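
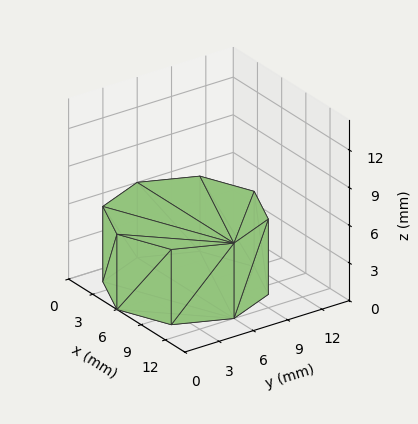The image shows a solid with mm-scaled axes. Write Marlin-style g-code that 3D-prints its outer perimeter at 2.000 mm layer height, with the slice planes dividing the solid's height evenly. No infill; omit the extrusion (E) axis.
Reading the render: the shape is a regular 8-sided prism (a cylinder approximated with 8 flat sides), circumscribed radius ≈ 6 mm, height ≈ 6 mm (dimensions read to the nearest mm from the axis ticks). For the g-code, the solid's height is divided into equal slices at the stated Δz and each level perimeter traced with G1 moves after a G0 lift.

; perimeter-only toolpath
G21 ; units = mm
G90 ; absolute positioning
G28 ; home
; layer 1
G0 Z2.000
G0 X12.000 Y6.000
G1 X10.243 Y10.243
G1 X6.000 Y12.000
G1 X1.757 Y10.243
G1 X0.000 Y6.000
G1 X1.757 Y1.757
G1 X6.000 Y0.000
G1 X10.243 Y1.757
G1 X12.000 Y6.000
; layer 2
G0 Z4.000
G0 X12.000 Y6.000
G1 X10.243 Y10.243
G1 X6.000 Y12.000
G1 X1.757 Y10.243
G1 X0.000 Y6.000
G1 X1.757 Y1.757
G1 X6.000 Y0.000
G1 X10.243 Y1.757
G1 X12.000 Y6.000
; layer 3
G0 Z6.000
G0 X12.000 Y6.000
G1 X10.243 Y10.243
G1 X6.000 Y12.000
G1 X1.757 Y10.243
G1 X0.000 Y6.000
G1 X1.757 Y1.757
G1 X6.000 Y0.000
G1 X10.243 Y1.757
G1 X12.000 Y6.000
M2 ; end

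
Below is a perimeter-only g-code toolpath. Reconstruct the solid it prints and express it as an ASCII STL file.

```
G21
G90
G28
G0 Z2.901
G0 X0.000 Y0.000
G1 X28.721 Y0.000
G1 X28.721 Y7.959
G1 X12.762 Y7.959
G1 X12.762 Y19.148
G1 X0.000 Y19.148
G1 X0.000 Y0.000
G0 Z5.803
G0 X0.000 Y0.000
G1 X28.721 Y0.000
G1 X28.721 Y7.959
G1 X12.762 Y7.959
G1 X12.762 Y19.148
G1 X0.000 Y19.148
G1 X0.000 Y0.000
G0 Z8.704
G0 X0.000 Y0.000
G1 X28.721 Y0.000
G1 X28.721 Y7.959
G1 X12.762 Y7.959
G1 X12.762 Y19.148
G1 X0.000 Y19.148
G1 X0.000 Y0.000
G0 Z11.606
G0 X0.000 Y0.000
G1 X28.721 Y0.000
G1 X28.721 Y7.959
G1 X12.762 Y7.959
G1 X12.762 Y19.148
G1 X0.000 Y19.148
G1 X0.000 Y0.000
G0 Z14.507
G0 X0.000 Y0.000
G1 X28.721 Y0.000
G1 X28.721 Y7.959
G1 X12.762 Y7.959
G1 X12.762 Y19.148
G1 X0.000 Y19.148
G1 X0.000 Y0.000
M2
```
solid part
  facet normal 0.0000 0.0000 -1.0000
    outer loop
      vertex 28.721 7.959 0.000
      vertex 28.721 0.000 0.000
      vertex 0.000 0.000 0.000
    endloop
  endfacet
  facet normal 0.0000 0.0000 -1.0000
    outer loop
      vertex 12.762 7.959 0.000
      vertex 28.721 7.959 0.000
      vertex 0.000 0.000 0.000
    endloop
  endfacet
  facet normal 0.0000 0.0000 -1.0000
    outer loop
      vertex 12.762 19.148 0.000
      vertex 12.762 7.959 0.000
      vertex 0.000 0.000 0.000
    endloop
  endfacet
  facet normal 0.0000 0.0000 -1.0000
    outer loop
      vertex 0.000 19.148 0.000
      vertex 12.762 19.148 0.000
      vertex 0.000 0.000 0.000
    endloop
  endfacet
  facet normal 0.0000 0.0000 1.0000
    outer loop
      vertex 0.000 0.000 14.507
      vertex 28.721 0.000 14.507
      vertex 28.721 7.959 14.507
    endloop
  endfacet
  facet normal 0.0000 0.0000 1.0000
    outer loop
      vertex 0.000 0.000 14.507
      vertex 28.721 7.959 14.507
      vertex 12.762 7.959 14.507
    endloop
  endfacet
  facet normal 0.0000 0.0000 1.0000
    outer loop
      vertex 0.000 0.000 14.507
      vertex 12.762 7.959 14.507
      vertex 12.762 19.148 14.507
    endloop
  endfacet
  facet normal 0.0000 0.0000 1.0000
    outer loop
      vertex 0.000 0.000 14.507
      vertex 12.762 19.148 14.507
      vertex 0.000 19.148 14.507
    endloop
  endfacet
  facet normal 0.0000 -1.0000 0.0000
    outer loop
      vertex 0.000 0.000 0.000
      vertex 28.721 0.000 0.000
      vertex 28.721 0.000 14.507
    endloop
  endfacet
  facet normal 0.0000 -1.0000 0.0000
    outer loop
      vertex 0.000 0.000 0.000
      vertex 28.721 0.000 14.507
      vertex 0.000 0.000 14.507
    endloop
  endfacet
  facet normal 1.0000 0.0000 0.0000
    outer loop
      vertex 28.721 0.000 0.000
      vertex 28.721 7.959 0.000
      vertex 28.721 7.959 14.507
    endloop
  endfacet
  facet normal 1.0000 0.0000 0.0000
    outer loop
      vertex 28.721 0.000 0.000
      vertex 28.721 7.959 14.507
      vertex 28.721 0.000 14.507
    endloop
  endfacet
  facet normal 0.0000 1.0000 0.0000
    outer loop
      vertex 28.721 7.959 0.000
      vertex 12.762 7.959 0.000
      vertex 12.762 7.959 14.507
    endloop
  endfacet
  facet normal 0.0000 1.0000 0.0000
    outer loop
      vertex 28.721 7.959 0.000
      vertex 12.762 7.959 14.507
      vertex 28.721 7.959 14.507
    endloop
  endfacet
  facet normal 1.0000 0.0000 0.0000
    outer loop
      vertex 12.762 7.959 0.000
      vertex 12.762 19.148 0.000
      vertex 12.762 19.148 14.507
    endloop
  endfacet
  facet normal 1.0000 0.0000 0.0000
    outer loop
      vertex 12.762 7.959 0.000
      vertex 12.762 19.148 14.507
      vertex 12.762 7.959 14.507
    endloop
  endfacet
  facet normal 0.0000 1.0000 0.0000
    outer loop
      vertex 12.762 19.148 0.000
      vertex 0.000 19.148 0.000
      vertex 0.000 19.148 14.507
    endloop
  endfacet
  facet normal 0.0000 1.0000 0.0000
    outer loop
      vertex 12.762 19.148 0.000
      vertex 0.000 19.148 14.507
      vertex 12.762 19.148 14.507
    endloop
  endfacet
  facet normal -1.0000 0.0000 0.0000
    outer loop
      vertex 0.000 19.148 0.000
      vertex 0.000 0.000 0.000
      vertex 0.000 0.000 14.507
    endloop
  endfacet
  facet normal -1.0000 0.0000 0.0000
    outer loop
      vertex 0.000 19.148 0.000
      vertex 0.000 0.000 14.507
      vertex 0.000 19.148 14.507
    endloop
  endfacet
endsolid part

The G0 Z moves step by Δz≈2.901 mm. Every layer's G1 loop is the same polygon, so the solid is a straight extrusion of it from z=0 to z≈14.5. Closing with flat bottom and top caps and triangulating gives 20 facets — an L-shaped prism: outer 28.7 × 19.1 mm, arm thicknesses ≈ 7.96 mm (horizontal) and 12.8 mm (vertical), extruded 14.5 mm in z.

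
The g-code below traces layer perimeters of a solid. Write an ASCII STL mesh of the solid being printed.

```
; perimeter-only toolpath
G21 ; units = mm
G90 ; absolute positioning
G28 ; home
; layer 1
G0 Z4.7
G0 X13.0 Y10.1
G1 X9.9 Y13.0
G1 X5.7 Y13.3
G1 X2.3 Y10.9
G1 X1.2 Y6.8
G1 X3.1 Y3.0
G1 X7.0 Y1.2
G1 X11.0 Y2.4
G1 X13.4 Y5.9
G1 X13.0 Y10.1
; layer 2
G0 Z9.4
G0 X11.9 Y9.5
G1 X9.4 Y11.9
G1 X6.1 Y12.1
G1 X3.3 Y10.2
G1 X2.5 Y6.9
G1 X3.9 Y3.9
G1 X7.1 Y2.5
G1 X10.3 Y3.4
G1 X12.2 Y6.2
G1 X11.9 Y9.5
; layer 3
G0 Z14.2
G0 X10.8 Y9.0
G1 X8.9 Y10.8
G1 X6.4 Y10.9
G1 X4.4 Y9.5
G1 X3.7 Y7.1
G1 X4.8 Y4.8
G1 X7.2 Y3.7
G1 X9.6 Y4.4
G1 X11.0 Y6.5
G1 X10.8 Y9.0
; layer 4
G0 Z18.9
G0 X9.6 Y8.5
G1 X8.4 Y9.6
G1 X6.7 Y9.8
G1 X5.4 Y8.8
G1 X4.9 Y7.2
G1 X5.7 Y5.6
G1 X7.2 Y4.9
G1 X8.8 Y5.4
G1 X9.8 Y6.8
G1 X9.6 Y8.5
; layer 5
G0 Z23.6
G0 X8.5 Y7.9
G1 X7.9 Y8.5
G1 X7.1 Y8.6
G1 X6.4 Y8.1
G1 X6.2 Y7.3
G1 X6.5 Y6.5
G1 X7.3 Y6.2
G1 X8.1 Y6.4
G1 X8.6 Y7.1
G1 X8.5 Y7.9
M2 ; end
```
solid part
  facet normal 0.0000 0.0000 -1.0000
    outer loop
      vertex 5.4 14.5 0.0
      vertex 10.4 14.1 0.0
      vertex 14.1 10.6 0.0
    endloop
  endfacet
  facet normal 0.0000 0.0000 -1.0000
    outer loop
      vertex 1.3 11.6 0.0
      vertex 5.4 14.5 0.0
      vertex 14.1 10.6 0.0
    endloop
  endfacet
  facet normal 0.0000 0.0000 -1.0000
    outer loop
      vertex 0.0 6.7 0.0
      vertex 1.3 11.6 0.0
      vertex 14.1 10.6 0.0
    endloop
  endfacet
  facet normal 0.0000 0.0000 -1.0000
    outer loop
      vertex 2.2 2.1 0.0
      vertex 0.0 6.7 0.0
      vertex 14.1 10.6 0.0
    endloop
  endfacet
  facet normal 0.0000 0.0000 -1.0000
    outer loop
      vertex 6.9 0.0 0.0
      vertex 2.2 2.1 0.0
      vertex 14.1 10.6 0.0
    endloop
  endfacet
  facet normal 0.0000 0.0000 -1.0000
    outer loop
      vertex 11.7 1.4 0.0
      vertex 6.9 0.0 0.0
      vertex 14.1 10.6 0.0
    endloop
  endfacet
  facet normal 0.0000 0.0000 -1.0000
    outer loop
      vertex 14.6 5.6 0.0
      vertex 11.7 1.4 0.0
      vertex 14.1 10.6 0.0
    endloop
  endfacet
  facet normal 0.6675 0.7056 0.2378
    outer loop
      vertex 14.1 10.6 0.0
      vertex 10.4 14.1 0.0
      vertex 7.4 7.4 28.3
    endloop
  endfacet
  facet normal 0.0775 0.9683 0.2375
    outer loop
      vertex 10.4 14.1 0.0
      vertex 5.4 14.5 0.0
      vertex 7.4 7.4 28.3
    endloop
  endfacet
  facet normal -0.5608 0.7928 0.2385
    outer loop
      vertex 5.4 14.5 0.0
      vertex 1.3 11.6 0.0
      vertex 7.4 7.4 28.3
    endloop
  endfacet
  facet normal -0.9385 0.2490 0.2392
    outer loop
      vertex 1.3 11.6 0.0
      vertex 0.0 6.7 0.0
      vertex 7.4 7.4 28.3
    endloop
  endfacet
  facet normal -0.8759 -0.4189 0.2394
    outer loop
      vertex 0.0 6.7 0.0
      vertex 2.2 2.1 0.0
      vertex 7.4 7.4 28.3
    endloop
  endfacet
  facet normal -0.3961 -0.8866 0.2388
    outer loop
      vertex 2.2 2.1 0.0
      vertex 6.9 0.0 0.0
      vertex 7.4 7.4 28.3
    endloop
  endfacet
  facet normal 0.2719 -0.9322 0.2389
    outer loop
      vertex 6.9 0.0 0.0
      vertex 11.7 1.4 0.0
      vertex 7.4 7.4 28.3
    endloop
  endfacet
  facet normal 0.7992 -0.5518 0.2384
    outer loop
      vertex 11.7 1.4 0.0
      vertex 14.6 5.6 0.0
      vertex 7.4 7.4 28.3
    endloop
  endfacet
  facet normal 0.9660 0.0966 0.2396
    outer loop
      vertex 14.6 5.6 0.0
      vertex 14.1 10.6 0.0
      vertex 7.4 7.4 28.3
    endloop
  endfacet
endsolid part

The G0 Z moves step by Δz≈4.7 mm. The G1 loops shrink linearly with z, so the solid tapers from its base footprint up to z≈28.3. Closing with a flat bottom cap and the tapered top and triangulating gives 16 facets — a regular 9-sided pyramid, base circumscribed radius ≈ 7.4 mm, apex at z ≈ 28.3 mm.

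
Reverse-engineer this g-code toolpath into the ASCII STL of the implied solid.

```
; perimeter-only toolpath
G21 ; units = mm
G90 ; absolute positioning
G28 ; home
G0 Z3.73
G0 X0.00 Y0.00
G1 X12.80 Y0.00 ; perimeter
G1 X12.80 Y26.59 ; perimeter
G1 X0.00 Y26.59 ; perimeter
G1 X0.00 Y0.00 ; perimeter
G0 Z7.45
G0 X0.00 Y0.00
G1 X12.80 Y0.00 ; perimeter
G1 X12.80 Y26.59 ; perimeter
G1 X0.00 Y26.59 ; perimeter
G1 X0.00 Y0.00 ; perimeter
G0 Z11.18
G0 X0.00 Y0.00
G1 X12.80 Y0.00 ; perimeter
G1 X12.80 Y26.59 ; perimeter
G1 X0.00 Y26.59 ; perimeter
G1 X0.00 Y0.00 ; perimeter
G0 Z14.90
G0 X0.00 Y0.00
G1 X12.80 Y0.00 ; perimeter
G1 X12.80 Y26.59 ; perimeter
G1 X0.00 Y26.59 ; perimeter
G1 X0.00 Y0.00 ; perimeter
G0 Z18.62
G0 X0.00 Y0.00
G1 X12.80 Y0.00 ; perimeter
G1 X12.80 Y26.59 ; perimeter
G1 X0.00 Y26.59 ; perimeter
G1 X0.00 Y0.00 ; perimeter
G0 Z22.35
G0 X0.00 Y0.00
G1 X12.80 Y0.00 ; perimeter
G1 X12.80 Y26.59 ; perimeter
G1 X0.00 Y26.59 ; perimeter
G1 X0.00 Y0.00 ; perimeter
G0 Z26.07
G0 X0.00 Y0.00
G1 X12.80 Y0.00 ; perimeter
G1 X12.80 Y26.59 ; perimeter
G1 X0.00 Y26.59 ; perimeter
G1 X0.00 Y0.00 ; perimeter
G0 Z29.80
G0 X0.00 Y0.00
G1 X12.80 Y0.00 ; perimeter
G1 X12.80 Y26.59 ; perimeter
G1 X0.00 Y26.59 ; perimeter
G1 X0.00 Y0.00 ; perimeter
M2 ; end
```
solid part
  facet normal 0.0000 0.0000 -1.0000
    outer loop
      vertex 12.80 26.59 0.00
      vertex 12.80 0.00 0.00
      vertex 0.00 0.00 0.00
    endloop
  endfacet
  facet normal 0.0000 0.0000 -1.0000
    outer loop
      vertex 0.00 26.59 0.00
      vertex 12.80 26.59 0.00
      vertex 0.00 0.00 0.00
    endloop
  endfacet
  facet normal 0.0000 0.0000 1.0000
    outer loop
      vertex 0.00 0.00 29.80
      vertex 12.80 0.00 29.80
      vertex 12.80 26.59 29.80
    endloop
  endfacet
  facet normal 0.0000 0.0000 1.0000
    outer loop
      vertex 0.00 0.00 29.80
      vertex 12.80 26.59 29.80
      vertex 0.00 26.59 29.80
    endloop
  endfacet
  facet normal 0.0000 -1.0000 0.0000
    outer loop
      vertex 0.00 0.00 0.00
      vertex 12.80 0.00 0.00
      vertex 12.80 0.00 29.80
    endloop
  endfacet
  facet normal 0.0000 -1.0000 0.0000
    outer loop
      vertex 0.00 0.00 0.00
      vertex 12.80 0.00 29.80
      vertex 0.00 0.00 29.80
    endloop
  endfacet
  facet normal 0.0000 1.0000 0.0000
    outer loop
      vertex 12.80 26.59 29.80
      vertex 12.80 26.59 0.00
      vertex 0.00 26.59 0.00
    endloop
  endfacet
  facet normal 0.0000 1.0000 0.0000
    outer loop
      vertex 0.00 26.59 29.80
      vertex 12.80 26.59 29.80
      vertex 0.00 26.59 0.00
    endloop
  endfacet
  facet normal -1.0000 0.0000 0.0000
    outer loop
      vertex 0.00 26.59 29.80
      vertex 0.00 26.59 0.00
      vertex 0.00 0.00 0.00
    endloop
  endfacet
  facet normal -1.0000 0.0000 0.0000
    outer loop
      vertex 0.00 0.00 29.80
      vertex 0.00 26.59 29.80
      vertex 0.00 0.00 0.00
    endloop
  endfacet
  facet normal 1.0000 0.0000 0.0000
    outer loop
      vertex 12.80 0.00 0.00
      vertex 12.80 26.59 0.00
      vertex 12.80 26.59 29.80
    endloop
  endfacet
  facet normal 1.0000 0.0000 0.0000
    outer loop
      vertex 12.80 0.00 0.00
      vertex 12.80 26.59 29.80
      vertex 12.80 0.00 29.80
    endloop
  endfacet
endsolid part

The G0 Z moves step by Δz≈3.73 mm. Every layer's G1 loop is the same polygon, so the solid is a straight extrusion of it from z=0 to z≈29.8. Closing with flat bottom and top caps and triangulating gives 12 facets — a rectangular box, roughly 12.8 × 26.6 mm footprint and 29.8 mm tall.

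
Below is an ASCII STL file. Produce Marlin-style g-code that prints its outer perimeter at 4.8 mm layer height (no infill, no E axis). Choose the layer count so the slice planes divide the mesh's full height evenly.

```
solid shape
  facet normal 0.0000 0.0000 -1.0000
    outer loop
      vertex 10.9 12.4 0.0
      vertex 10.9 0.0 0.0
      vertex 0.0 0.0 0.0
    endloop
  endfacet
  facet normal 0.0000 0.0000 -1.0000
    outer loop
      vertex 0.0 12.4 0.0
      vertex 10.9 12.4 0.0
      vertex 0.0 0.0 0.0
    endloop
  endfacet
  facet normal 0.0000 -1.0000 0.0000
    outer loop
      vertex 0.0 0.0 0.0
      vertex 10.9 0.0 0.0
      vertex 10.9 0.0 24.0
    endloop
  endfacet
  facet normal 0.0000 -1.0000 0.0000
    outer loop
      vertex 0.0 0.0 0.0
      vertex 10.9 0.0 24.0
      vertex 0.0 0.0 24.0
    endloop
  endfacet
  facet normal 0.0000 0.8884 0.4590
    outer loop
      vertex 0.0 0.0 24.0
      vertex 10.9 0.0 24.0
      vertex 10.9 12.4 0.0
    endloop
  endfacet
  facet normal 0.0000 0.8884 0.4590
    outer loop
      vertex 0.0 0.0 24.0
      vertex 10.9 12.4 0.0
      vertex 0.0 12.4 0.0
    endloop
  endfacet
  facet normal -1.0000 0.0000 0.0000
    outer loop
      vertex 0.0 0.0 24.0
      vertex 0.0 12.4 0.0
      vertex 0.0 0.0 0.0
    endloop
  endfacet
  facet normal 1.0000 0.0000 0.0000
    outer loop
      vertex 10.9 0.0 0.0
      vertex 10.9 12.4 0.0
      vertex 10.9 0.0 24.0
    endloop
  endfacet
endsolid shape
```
; perimeter-only toolpath
G21 ; units = mm
G90 ; absolute positioning
G28 ; home
; layer 1
G0 Z4.8
G0 X0.0 Y0.0
G1 X10.9 Y0.0
G1 X10.9 Y9.9
G1 X0.0 Y9.9
G1 X0.0 Y0.0
; layer 2
G0 Z9.6
G0 X0.0 Y0.0
G1 X10.9 Y0.0
G1 X10.9 Y7.4
G1 X0.0 Y7.4
G1 X0.0 Y0.0
; layer 3
G0 Z14.4
G0 X0.0 Y0.0
G1 X10.9 Y0.0
G1 X10.9 Y5.0
G1 X0.0 Y5.0
G1 X0.0 Y0.0
; layer 4
G0 Z19.2
G0 X0.0 Y0.0
G1 X10.9 Y0.0
G1 X10.9 Y2.5
G1 X0.0 Y2.5
G1 X0.0 Y0.0
M2 ; end

The solid is a wedge (ramp): 10.9 × 12.4 mm base, rising to 24 mm along the y=0 edge and sloping linearly to z=0 at y=12.4. Slicing at Δz = 4.8 mm — 5 equal slices spanning the solid's height, so layer i sits at z = i·h/5 — gives 4 non-empty perimeters. Each is a 4-segment closed polygon; G0 lifts to the layer z and rapids to the start vertex, then G1 traces the edges. The cross-section shrinks linearly with z (the slice at the apex is degenerate and omitted).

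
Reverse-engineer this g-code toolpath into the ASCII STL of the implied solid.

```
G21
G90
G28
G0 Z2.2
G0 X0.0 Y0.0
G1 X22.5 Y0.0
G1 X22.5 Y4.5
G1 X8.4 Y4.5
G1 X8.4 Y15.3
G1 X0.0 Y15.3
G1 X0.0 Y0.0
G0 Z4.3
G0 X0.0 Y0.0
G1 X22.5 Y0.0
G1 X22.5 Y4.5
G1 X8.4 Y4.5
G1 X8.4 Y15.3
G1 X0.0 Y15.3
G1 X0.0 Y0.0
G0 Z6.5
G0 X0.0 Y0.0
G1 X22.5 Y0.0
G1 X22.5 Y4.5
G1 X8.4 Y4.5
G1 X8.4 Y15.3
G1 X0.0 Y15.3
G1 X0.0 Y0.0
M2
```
solid part
  facet normal 0.0000 0.0000 -1.0000
    outer loop
      vertex 22.5 4.5 0.0
      vertex 22.5 0.0 0.0
      vertex 0.0 0.0 0.0
    endloop
  endfacet
  facet normal 0.0000 0.0000 -1.0000
    outer loop
      vertex 8.4 4.5 0.0
      vertex 22.5 4.5 0.0
      vertex 0.0 0.0 0.0
    endloop
  endfacet
  facet normal 0.0000 0.0000 -1.0000
    outer loop
      vertex 8.4 15.3 0.0
      vertex 8.4 4.5 0.0
      vertex 0.0 0.0 0.0
    endloop
  endfacet
  facet normal 0.0000 0.0000 -1.0000
    outer loop
      vertex 0.0 15.3 0.0
      vertex 8.4 15.3 0.0
      vertex 0.0 0.0 0.0
    endloop
  endfacet
  facet normal 0.0000 0.0000 1.0000
    outer loop
      vertex 0.0 0.0 6.5
      vertex 22.5 0.0 6.5
      vertex 22.5 4.5 6.5
    endloop
  endfacet
  facet normal 0.0000 0.0000 1.0000
    outer loop
      vertex 0.0 0.0 6.5
      vertex 22.5 4.5 6.5
      vertex 8.4 4.5 6.5
    endloop
  endfacet
  facet normal 0.0000 0.0000 1.0000
    outer loop
      vertex 0.0 0.0 6.5
      vertex 8.4 4.5 6.5
      vertex 8.4 15.3 6.5
    endloop
  endfacet
  facet normal 0.0000 0.0000 1.0000
    outer loop
      vertex 0.0 0.0 6.5
      vertex 8.4 15.3 6.5
      vertex 0.0 15.3 6.5
    endloop
  endfacet
  facet normal 0.0000 -1.0000 0.0000
    outer loop
      vertex 0.0 0.0 0.0
      vertex 22.5 0.0 0.0
      vertex 22.5 0.0 6.5
    endloop
  endfacet
  facet normal 0.0000 -1.0000 0.0000
    outer loop
      vertex 0.0 0.0 0.0
      vertex 22.5 0.0 6.5
      vertex 0.0 0.0 6.5
    endloop
  endfacet
  facet normal 1.0000 0.0000 0.0000
    outer loop
      vertex 22.5 0.0 0.0
      vertex 22.5 4.5 0.0
      vertex 22.5 4.5 6.5
    endloop
  endfacet
  facet normal 1.0000 0.0000 0.0000
    outer loop
      vertex 22.5 0.0 0.0
      vertex 22.5 4.5 6.5
      vertex 22.5 0.0 6.5
    endloop
  endfacet
  facet normal 0.0000 1.0000 0.0000
    outer loop
      vertex 22.5 4.5 0.0
      vertex 8.4 4.5 0.0
      vertex 8.4 4.5 6.5
    endloop
  endfacet
  facet normal 0.0000 1.0000 0.0000
    outer loop
      vertex 22.5 4.5 0.0
      vertex 8.4 4.5 6.5
      vertex 22.5 4.5 6.5
    endloop
  endfacet
  facet normal 1.0000 0.0000 0.0000
    outer loop
      vertex 8.4 4.5 0.0
      vertex 8.4 15.3 0.0
      vertex 8.4 15.3 6.5
    endloop
  endfacet
  facet normal 1.0000 0.0000 0.0000
    outer loop
      vertex 8.4 4.5 0.0
      vertex 8.4 15.3 6.5
      vertex 8.4 4.5 6.5
    endloop
  endfacet
  facet normal 0.0000 1.0000 0.0000
    outer loop
      vertex 8.4 15.3 0.0
      vertex 0.0 15.3 0.0
      vertex 0.0 15.3 6.5
    endloop
  endfacet
  facet normal 0.0000 1.0000 0.0000
    outer loop
      vertex 8.4 15.3 0.0
      vertex 0.0 15.3 6.5
      vertex 8.4 15.3 6.5
    endloop
  endfacet
  facet normal -1.0000 0.0000 0.0000
    outer loop
      vertex 0.0 15.3 0.0
      vertex 0.0 0.0 0.0
      vertex 0.0 0.0 6.5
    endloop
  endfacet
  facet normal -1.0000 0.0000 0.0000
    outer loop
      vertex 0.0 15.3 0.0
      vertex 0.0 0.0 6.5
      vertex 0.0 15.3 6.5
    endloop
  endfacet
endsolid part

The G0 Z moves step by Δz≈2.2 mm. Every layer's G1 loop is the same polygon, so the solid is a straight extrusion of it from z=0 to z≈6.5. Closing with flat bottom and top caps and triangulating gives 20 facets — an L-shaped prism: outer 22.5 × 15.3 mm, arm thicknesses ≈ 4.5 mm (horizontal) and 8.4 mm (vertical), extruded 6.5 mm in z.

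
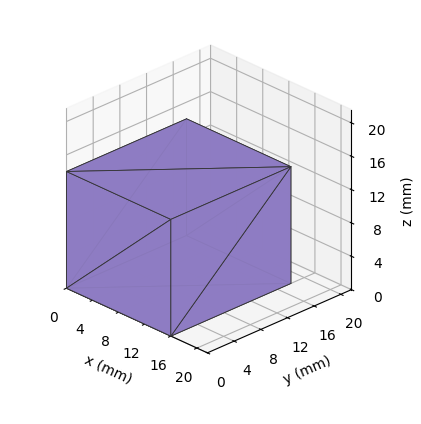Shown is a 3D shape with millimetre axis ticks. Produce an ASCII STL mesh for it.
Reading the render: the shape is a rectangular box, roughly 16 × 18 mm footprint and 14 mm tall (dimensions read to the nearest mm from the axis ticks). For the STL, each face is triangulated and given an outward normal.

solid part
  facet normal 0.0000 0.0000 -1.0000
    outer loop
      vertex 16.0 18.0 0.0
      vertex 16.0 0.0 0.0
      vertex 0.0 0.0 0.0
    endloop
  endfacet
  facet normal 0.0000 0.0000 -1.0000
    outer loop
      vertex 0.0 18.0 0.0
      vertex 16.0 18.0 0.0
      vertex 0.0 0.0 0.0
    endloop
  endfacet
  facet normal 0.0000 0.0000 1.0000
    outer loop
      vertex 0.0 0.0 14.0
      vertex 16.0 0.0 14.0
      vertex 16.0 18.0 14.0
    endloop
  endfacet
  facet normal 0.0000 0.0000 1.0000
    outer loop
      vertex 0.0 0.0 14.0
      vertex 16.0 18.0 14.0
      vertex 0.0 18.0 14.0
    endloop
  endfacet
  facet normal 0.0000 -1.0000 0.0000
    outer loop
      vertex 0.0 0.0 0.0
      vertex 16.0 0.0 0.0
      vertex 16.0 0.0 14.0
    endloop
  endfacet
  facet normal 0.0000 -1.0000 0.0000
    outer loop
      vertex 0.0 0.0 0.0
      vertex 16.0 0.0 14.0
      vertex 0.0 0.0 14.0
    endloop
  endfacet
  facet normal 0.0000 1.0000 0.0000
    outer loop
      vertex 16.0 18.0 14.0
      vertex 16.0 18.0 0.0
      vertex 0.0 18.0 0.0
    endloop
  endfacet
  facet normal 0.0000 1.0000 0.0000
    outer loop
      vertex 0.0 18.0 14.0
      vertex 16.0 18.0 14.0
      vertex 0.0 18.0 0.0
    endloop
  endfacet
  facet normal -1.0000 0.0000 0.0000
    outer loop
      vertex 0.0 18.0 14.0
      vertex 0.0 18.0 0.0
      vertex 0.0 0.0 0.0
    endloop
  endfacet
  facet normal -1.0000 0.0000 0.0000
    outer loop
      vertex 0.0 0.0 14.0
      vertex 0.0 18.0 14.0
      vertex 0.0 0.0 0.0
    endloop
  endfacet
  facet normal 1.0000 0.0000 0.0000
    outer loop
      vertex 16.0 0.0 0.0
      vertex 16.0 18.0 0.0
      vertex 16.0 18.0 14.0
    endloop
  endfacet
  facet normal 1.0000 0.0000 0.0000
    outer loop
      vertex 16.0 0.0 0.0
      vertex 16.0 18.0 14.0
      vertex 16.0 0.0 14.0
    endloop
  endfacet
endsolid part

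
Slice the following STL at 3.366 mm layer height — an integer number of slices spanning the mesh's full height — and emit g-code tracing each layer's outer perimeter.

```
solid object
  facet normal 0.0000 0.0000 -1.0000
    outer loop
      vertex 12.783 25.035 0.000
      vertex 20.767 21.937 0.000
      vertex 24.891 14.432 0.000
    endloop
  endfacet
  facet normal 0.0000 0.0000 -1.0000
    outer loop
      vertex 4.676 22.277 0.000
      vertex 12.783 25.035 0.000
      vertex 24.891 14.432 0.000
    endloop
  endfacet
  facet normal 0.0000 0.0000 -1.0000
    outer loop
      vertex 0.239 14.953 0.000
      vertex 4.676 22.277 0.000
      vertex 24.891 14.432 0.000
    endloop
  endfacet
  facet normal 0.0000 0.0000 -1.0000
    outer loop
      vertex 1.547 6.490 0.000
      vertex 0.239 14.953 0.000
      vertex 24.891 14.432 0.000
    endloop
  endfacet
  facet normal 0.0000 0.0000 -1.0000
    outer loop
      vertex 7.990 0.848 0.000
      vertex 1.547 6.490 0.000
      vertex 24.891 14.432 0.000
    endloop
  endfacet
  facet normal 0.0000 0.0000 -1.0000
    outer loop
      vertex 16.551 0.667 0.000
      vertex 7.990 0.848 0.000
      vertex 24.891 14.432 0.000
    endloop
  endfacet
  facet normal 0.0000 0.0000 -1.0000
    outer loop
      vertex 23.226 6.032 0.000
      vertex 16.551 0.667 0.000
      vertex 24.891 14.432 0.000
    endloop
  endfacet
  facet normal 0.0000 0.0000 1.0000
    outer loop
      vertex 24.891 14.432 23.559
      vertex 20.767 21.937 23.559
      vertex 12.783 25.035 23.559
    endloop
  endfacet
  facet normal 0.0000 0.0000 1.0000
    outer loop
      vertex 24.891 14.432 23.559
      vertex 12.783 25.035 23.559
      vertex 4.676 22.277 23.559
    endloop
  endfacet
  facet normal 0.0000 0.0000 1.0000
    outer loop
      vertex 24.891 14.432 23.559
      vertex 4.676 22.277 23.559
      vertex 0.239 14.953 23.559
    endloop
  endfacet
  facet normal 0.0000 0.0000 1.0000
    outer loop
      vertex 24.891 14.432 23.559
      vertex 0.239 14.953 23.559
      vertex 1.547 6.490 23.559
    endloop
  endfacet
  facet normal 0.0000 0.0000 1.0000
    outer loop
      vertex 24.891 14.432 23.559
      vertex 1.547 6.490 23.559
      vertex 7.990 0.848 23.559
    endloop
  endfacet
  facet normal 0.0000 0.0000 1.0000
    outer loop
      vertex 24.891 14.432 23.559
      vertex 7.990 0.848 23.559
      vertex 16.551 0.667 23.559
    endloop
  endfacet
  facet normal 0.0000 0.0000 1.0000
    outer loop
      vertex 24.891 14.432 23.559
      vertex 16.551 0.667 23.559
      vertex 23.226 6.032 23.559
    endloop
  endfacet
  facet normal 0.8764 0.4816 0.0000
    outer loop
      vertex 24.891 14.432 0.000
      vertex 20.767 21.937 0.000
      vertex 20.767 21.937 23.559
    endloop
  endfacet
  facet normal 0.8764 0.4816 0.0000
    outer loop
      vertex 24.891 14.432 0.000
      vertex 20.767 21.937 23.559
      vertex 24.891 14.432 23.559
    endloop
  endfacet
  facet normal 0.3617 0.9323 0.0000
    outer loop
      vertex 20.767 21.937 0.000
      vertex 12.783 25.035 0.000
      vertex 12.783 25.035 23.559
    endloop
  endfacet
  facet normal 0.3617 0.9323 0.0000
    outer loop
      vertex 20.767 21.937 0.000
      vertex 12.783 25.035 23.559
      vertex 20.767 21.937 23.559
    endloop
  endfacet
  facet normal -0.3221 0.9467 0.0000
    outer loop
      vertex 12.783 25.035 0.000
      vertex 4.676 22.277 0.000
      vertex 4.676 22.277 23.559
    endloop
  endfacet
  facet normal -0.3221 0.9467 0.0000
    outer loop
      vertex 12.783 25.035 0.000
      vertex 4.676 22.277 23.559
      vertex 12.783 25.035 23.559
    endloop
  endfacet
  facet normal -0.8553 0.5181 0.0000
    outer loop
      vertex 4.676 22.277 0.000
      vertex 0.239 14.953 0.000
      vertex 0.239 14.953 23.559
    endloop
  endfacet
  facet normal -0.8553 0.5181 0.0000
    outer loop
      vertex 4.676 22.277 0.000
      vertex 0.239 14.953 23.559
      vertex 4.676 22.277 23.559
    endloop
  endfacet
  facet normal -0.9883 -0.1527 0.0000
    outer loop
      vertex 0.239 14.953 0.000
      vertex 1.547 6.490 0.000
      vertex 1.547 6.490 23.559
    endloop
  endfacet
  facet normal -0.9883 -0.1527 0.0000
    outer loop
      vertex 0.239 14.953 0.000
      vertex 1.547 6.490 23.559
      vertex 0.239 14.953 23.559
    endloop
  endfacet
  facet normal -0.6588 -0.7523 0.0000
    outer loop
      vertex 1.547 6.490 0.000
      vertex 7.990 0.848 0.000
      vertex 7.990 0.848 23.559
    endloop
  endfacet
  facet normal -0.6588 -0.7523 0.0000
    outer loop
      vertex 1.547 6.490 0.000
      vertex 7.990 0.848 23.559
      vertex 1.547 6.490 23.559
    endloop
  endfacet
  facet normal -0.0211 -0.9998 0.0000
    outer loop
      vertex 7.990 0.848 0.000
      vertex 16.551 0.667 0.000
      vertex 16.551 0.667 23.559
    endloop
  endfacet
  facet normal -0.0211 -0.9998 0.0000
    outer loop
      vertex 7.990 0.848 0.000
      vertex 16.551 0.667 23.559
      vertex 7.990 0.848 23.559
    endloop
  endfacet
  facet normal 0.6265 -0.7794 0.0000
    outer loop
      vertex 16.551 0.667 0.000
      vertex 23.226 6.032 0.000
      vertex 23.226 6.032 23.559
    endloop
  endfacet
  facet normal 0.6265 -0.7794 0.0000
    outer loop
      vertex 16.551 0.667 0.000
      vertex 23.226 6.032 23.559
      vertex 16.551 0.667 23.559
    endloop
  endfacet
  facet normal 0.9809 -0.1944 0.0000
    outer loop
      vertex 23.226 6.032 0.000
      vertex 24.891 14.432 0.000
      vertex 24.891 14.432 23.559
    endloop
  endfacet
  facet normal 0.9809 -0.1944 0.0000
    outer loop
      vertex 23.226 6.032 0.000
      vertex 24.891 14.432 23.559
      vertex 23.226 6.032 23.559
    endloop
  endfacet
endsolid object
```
; perimeter-only toolpath
G21 ; units = mm
G90 ; absolute positioning
G28 ; home
; layer 1
G0 Z3.366
G0 X24.891 Y14.432
G1 X20.767 Y21.937
G1 X12.783 Y25.035
G1 X4.676 Y22.277
G1 X0.239 Y14.953
G1 X1.547 Y6.490
G1 X7.990 Y0.848
G1 X16.551 Y0.667
G1 X23.226 Y6.032
G1 X24.891 Y14.432
; layer 2
G0 Z6.731
G0 X24.891 Y14.432
G1 X20.767 Y21.937
G1 X12.783 Y25.035
G1 X4.676 Y22.277
G1 X0.239 Y14.953
G1 X1.547 Y6.490
G1 X7.990 Y0.848
G1 X16.551 Y0.667
G1 X23.226 Y6.032
G1 X24.891 Y14.432
; layer 3
G0 Z10.097
G0 X24.891 Y14.432
G1 X20.767 Y21.937
G1 X12.783 Y25.035
G1 X4.676 Y22.277
G1 X0.239 Y14.953
G1 X1.547 Y6.490
G1 X7.990 Y0.848
G1 X16.551 Y0.667
G1 X23.226 Y6.032
G1 X24.891 Y14.432
; layer 4
G0 Z13.462
G0 X24.891 Y14.432
G1 X20.767 Y21.937
G1 X12.783 Y25.035
G1 X4.676 Y22.277
G1 X0.239 Y14.953
G1 X1.547 Y6.490
G1 X7.990 Y0.848
G1 X16.551 Y0.667
G1 X23.226 Y6.032
G1 X24.891 Y14.432
; layer 5
G0 Z16.828
G0 X24.891 Y14.432
G1 X20.767 Y21.937
G1 X12.783 Y25.035
G1 X4.676 Y22.277
G1 X0.239 Y14.953
G1 X1.547 Y6.490
G1 X7.990 Y0.848
G1 X16.551 Y0.667
G1 X23.226 Y6.032
G1 X24.891 Y14.432
; layer 6
G0 Z20.193
G0 X24.891 Y14.432
G1 X20.767 Y21.937
G1 X12.783 Y25.035
G1 X4.676 Y22.277
G1 X0.239 Y14.953
G1 X1.547 Y6.490
G1 X7.990 Y0.848
G1 X16.551 Y0.667
G1 X23.226 Y6.032
G1 X24.891 Y14.432
; layer 7
G0 Z23.559
G0 X24.891 Y14.432
G1 X20.767 Y21.937
G1 X12.783 Y25.035
G1 X4.676 Y22.277
G1 X0.239 Y14.953
G1 X1.547 Y6.490
G1 X7.990 Y0.848
G1 X16.551 Y0.667
G1 X23.226 Y6.032
G1 X24.891 Y14.432
M2 ; end

The solid is a regular 9-sided prism (a cylinder approximated with 9 flat sides), circumscribed radius ≈ 12.5 mm, height ≈ 23.6 mm. Slicing at Δz = 3.366 mm — 7 equal slices spanning the solid's height, so layer i sits at z = i·h/7 — gives 7 non-empty perimeters. Each is a 9-segment closed polygon; G0 lifts to the layer z and rapids to the start vertex, then G1 traces the edges.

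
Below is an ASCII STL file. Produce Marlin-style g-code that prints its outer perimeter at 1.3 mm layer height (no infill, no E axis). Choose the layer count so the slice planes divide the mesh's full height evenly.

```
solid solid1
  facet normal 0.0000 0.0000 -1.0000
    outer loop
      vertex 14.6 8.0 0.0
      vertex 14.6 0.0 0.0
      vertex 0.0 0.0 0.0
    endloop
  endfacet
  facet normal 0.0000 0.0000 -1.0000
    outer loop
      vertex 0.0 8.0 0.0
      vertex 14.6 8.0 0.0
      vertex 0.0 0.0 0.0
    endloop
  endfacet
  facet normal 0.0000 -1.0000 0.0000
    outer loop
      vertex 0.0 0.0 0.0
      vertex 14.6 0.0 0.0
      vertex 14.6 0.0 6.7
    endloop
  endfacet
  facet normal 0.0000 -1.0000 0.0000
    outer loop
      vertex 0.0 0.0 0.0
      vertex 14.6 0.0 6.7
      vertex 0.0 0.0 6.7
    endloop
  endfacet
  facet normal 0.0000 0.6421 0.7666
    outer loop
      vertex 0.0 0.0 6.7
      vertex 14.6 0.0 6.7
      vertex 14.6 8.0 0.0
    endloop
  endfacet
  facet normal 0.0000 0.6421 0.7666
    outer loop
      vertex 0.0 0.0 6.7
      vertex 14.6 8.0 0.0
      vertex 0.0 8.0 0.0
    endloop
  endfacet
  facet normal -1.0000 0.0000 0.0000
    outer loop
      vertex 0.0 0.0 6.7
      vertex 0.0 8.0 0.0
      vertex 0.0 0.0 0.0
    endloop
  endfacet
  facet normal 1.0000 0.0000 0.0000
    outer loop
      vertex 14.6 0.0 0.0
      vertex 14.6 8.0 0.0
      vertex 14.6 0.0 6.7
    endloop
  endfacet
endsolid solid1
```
; perimeter-only toolpath
G21 ; units = mm
G90 ; absolute positioning
G28 ; home
; layer 1
G0 Z1.3
G0 X0.0 Y0.0
G1 X14.6 Y0.0
G1 X14.6 Y6.4
G1 X0.0 Y6.4
G1 X0.0 Y0.0
; layer 2
G0 Z2.7
G0 X0.0 Y0.0
G1 X14.6 Y0.0
G1 X14.6 Y4.8
G1 X0.0 Y4.8
G1 X0.0 Y0.0
; layer 3
G0 Z4.0
G0 X0.0 Y0.0
G1 X14.6 Y0.0
G1 X14.6 Y3.2
G1 X0.0 Y3.2
G1 X0.0 Y0.0
; layer 4
G0 Z5.4
G0 X0.0 Y0.0
G1 X14.6 Y0.0
G1 X14.6 Y1.6
G1 X0.0 Y1.6
G1 X0.0 Y0.0
M2 ; end

The solid is a wedge (ramp): 14.6 × 8 mm base, rising to 6.7 mm along the y=0 edge and sloping linearly to z=0 at y=8. Slicing at Δz = 1.3 mm — 5 equal slices spanning the solid's height, so layer i sits at z = i·h/5 — gives 4 non-empty perimeters. Each is a 4-segment closed polygon; G0 lifts to the layer z and rapids to the start vertex, then G1 traces the edges. The cross-section shrinks linearly with z (the slice at the apex is degenerate and omitted).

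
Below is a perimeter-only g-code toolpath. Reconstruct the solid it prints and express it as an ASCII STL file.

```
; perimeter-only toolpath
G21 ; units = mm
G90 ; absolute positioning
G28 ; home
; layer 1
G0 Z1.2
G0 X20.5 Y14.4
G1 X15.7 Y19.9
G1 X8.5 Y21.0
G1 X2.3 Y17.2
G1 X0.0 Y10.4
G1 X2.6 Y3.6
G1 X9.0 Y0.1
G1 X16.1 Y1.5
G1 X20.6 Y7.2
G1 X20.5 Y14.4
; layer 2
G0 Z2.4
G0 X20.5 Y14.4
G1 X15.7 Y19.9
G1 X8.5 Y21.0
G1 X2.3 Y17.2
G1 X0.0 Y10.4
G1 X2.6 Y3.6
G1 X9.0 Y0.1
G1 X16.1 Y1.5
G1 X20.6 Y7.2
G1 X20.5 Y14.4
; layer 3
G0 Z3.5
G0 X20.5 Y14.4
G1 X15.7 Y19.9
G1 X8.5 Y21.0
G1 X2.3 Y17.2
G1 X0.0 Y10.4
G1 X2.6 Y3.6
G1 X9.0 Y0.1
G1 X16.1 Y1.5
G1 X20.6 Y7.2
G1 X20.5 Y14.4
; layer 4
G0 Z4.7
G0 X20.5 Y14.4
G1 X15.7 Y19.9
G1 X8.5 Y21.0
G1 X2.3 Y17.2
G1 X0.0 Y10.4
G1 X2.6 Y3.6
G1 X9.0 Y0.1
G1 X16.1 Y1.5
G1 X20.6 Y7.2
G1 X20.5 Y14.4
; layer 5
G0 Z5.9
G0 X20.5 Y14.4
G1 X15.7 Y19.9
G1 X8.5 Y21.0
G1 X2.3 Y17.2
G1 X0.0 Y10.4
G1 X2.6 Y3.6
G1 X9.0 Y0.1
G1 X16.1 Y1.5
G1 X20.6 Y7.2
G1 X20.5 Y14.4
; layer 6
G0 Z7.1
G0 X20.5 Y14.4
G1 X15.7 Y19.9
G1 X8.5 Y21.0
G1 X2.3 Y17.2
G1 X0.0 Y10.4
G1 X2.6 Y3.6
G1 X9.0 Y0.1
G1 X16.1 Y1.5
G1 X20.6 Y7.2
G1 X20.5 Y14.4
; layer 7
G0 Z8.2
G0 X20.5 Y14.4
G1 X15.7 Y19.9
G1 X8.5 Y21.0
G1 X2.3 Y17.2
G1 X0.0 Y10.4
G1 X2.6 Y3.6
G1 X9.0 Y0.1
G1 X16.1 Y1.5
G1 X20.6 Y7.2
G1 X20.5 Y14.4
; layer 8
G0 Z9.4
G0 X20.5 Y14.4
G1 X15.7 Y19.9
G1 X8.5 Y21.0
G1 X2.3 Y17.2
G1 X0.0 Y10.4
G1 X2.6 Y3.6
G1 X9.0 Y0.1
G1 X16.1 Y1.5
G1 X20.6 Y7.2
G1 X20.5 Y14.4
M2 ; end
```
solid part
  facet normal 0.0000 0.0000 -1.0000
    outer loop
      vertex 8.5 21.0 0.0
      vertex 15.7 19.9 0.0
      vertex 20.5 14.4 0.0
    endloop
  endfacet
  facet normal 0.0000 0.0000 -1.0000
    outer loop
      vertex 2.3 17.2 0.0
      vertex 8.5 21.0 0.0
      vertex 20.5 14.4 0.0
    endloop
  endfacet
  facet normal 0.0000 0.0000 -1.0000
    outer loop
      vertex 0.0 10.4 0.0
      vertex 2.3 17.2 0.0
      vertex 20.5 14.4 0.0
    endloop
  endfacet
  facet normal 0.0000 0.0000 -1.0000
    outer loop
      vertex 2.6 3.6 0.0
      vertex 0.0 10.4 0.0
      vertex 20.5 14.4 0.0
    endloop
  endfacet
  facet normal 0.0000 0.0000 -1.0000
    outer loop
      vertex 9.0 0.1 0.0
      vertex 2.6 3.6 0.0
      vertex 20.5 14.4 0.0
    endloop
  endfacet
  facet normal 0.0000 0.0000 -1.0000
    outer loop
      vertex 16.1 1.5 0.0
      vertex 9.0 0.1 0.0
      vertex 20.5 14.4 0.0
    endloop
  endfacet
  facet normal 0.0000 0.0000 -1.0000
    outer loop
      vertex 20.6 7.2 0.0
      vertex 16.1 1.5 0.0
      vertex 20.5 14.4 0.0
    endloop
  endfacet
  facet normal 0.0000 0.0000 1.0000
    outer loop
      vertex 20.5 14.4 9.4
      vertex 15.7 19.9 9.4
      vertex 8.5 21.0 9.4
    endloop
  endfacet
  facet normal 0.0000 0.0000 1.0000
    outer loop
      vertex 20.5 14.4 9.4
      vertex 8.5 21.0 9.4
      vertex 2.3 17.2 9.4
    endloop
  endfacet
  facet normal 0.0000 0.0000 1.0000
    outer loop
      vertex 20.5 14.4 9.4
      vertex 2.3 17.2 9.4
      vertex 0.0 10.4 9.4
    endloop
  endfacet
  facet normal 0.0000 0.0000 1.0000
    outer loop
      vertex 20.5 14.4 9.4
      vertex 0.0 10.4 9.4
      vertex 2.6 3.6 9.4
    endloop
  endfacet
  facet normal 0.0000 0.0000 1.0000
    outer loop
      vertex 20.5 14.4 9.4
      vertex 2.6 3.6 9.4
      vertex 9.0 0.1 9.4
    endloop
  endfacet
  facet normal 0.0000 0.0000 1.0000
    outer loop
      vertex 20.5 14.4 9.4
      vertex 9.0 0.1 9.4
      vertex 16.1 1.5 9.4
    endloop
  endfacet
  facet normal 0.0000 0.0000 1.0000
    outer loop
      vertex 20.5 14.4 9.4
      vertex 16.1 1.5 9.4
      vertex 20.6 7.2 9.4
    endloop
  endfacet
  facet normal 0.7534 0.6575 0.0000
    outer loop
      vertex 20.5 14.4 0.0
      vertex 15.7 19.9 0.0
      vertex 15.7 19.9 9.4
    endloop
  endfacet
  facet normal 0.7534 0.6575 0.0000
    outer loop
      vertex 20.5 14.4 0.0
      vertex 15.7 19.9 9.4
      vertex 20.5 14.4 9.4
    endloop
  endfacet
  facet normal 0.1510 0.9885 0.0000
    outer loop
      vertex 15.7 19.9 0.0
      vertex 8.5 21.0 0.0
      vertex 8.5 21.0 9.4
    endloop
  endfacet
  facet normal 0.1510 0.9885 0.0000
    outer loop
      vertex 15.7 19.9 0.0
      vertex 8.5 21.0 9.4
      vertex 15.7 19.9 9.4
    endloop
  endfacet
  facet normal -0.5226 0.8526 0.0000
    outer loop
      vertex 8.5 21.0 0.0
      vertex 2.3 17.2 0.0
      vertex 2.3 17.2 9.4
    endloop
  endfacet
  facet normal -0.5226 0.8526 0.0000
    outer loop
      vertex 8.5 21.0 0.0
      vertex 2.3 17.2 9.4
      vertex 8.5 21.0 9.4
    endloop
  endfacet
  facet normal -0.9473 0.3204 0.0000
    outer loop
      vertex 2.3 17.2 0.0
      vertex 0.0 10.4 0.0
      vertex 0.0 10.4 9.4
    endloop
  endfacet
  facet normal -0.9473 0.3204 0.0000
    outer loop
      vertex 2.3 17.2 0.0
      vertex 0.0 10.4 9.4
      vertex 2.3 17.2 9.4
    endloop
  endfacet
  facet normal -0.9341 -0.3571 0.0000
    outer loop
      vertex 0.0 10.4 0.0
      vertex 2.6 3.6 0.0
      vertex 2.6 3.6 9.4
    endloop
  endfacet
  facet normal -0.9341 -0.3571 0.0000
    outer loop
      vertex 0.0 10.4 0.0
      vertex 2.6 3.6 9.4
      vertex 0.0 10.4 9.4
    endloop
  endfacet
  facet normal -0.4798 -0.8774 0.0000
    outer loop
      vertex 2.6 3.6 0.0
      vertex 9.0 0.1 0.0
      vertex 9.0 0.1 9.4
    endloop
  endfacet
  facet normal -0.4798 -0.8774 0.0000
    outer loop
      vertex 2.6 3.6 0.0
      vertex 9.0 0.1 9.4
      vertex 2.6 3.6 9.4
    endloop
  endfacet
  facet normal 0.1935 -0.9811 0.0000
    outer loop
      vertex 9.0 0.1 0.0
      vertex 16.1 1.5 0.0
      vertex 16.1 1.5 9.4
    endloop
  endfacet
  facet normal 0.1935 -0.9811 0.0000
    outer loop
      vertex 9.0 0.1 0.0
      vertex 16.1 1.5 9.4
      vertex 9.0 0.1 9.4
    endloop
  endfacet
  facet normal 0.7849 -0.6196 0.0000
    outer loop
      vertex 16.1 1.5 0.0
      vertex 20.6 7.2 0.0
      vertex 20.6 7.2 9.4
    endloop
  endfacet
  facet normal 0.7849 -0.6196 0.0000
    outer loop
      vertex 16.1 1.5 0.0
      vertex 20.6 7.2 9.4
      vertex 16.1 1.5 9.4
    endloop
  endfacet
  facet normal 0.9999 0.0139 0.0000
    outer loop
      vertex 20.6 7.2 0.0
      vertex 20.5 14.4 0.0
      vertex 20.5 14.4 9.4
    endloop
  endfacet
  facet normal 0.9999 0.0139 0.0000
    outer loop
      vertex 20.6 7.2 0.0
      vertex 20.5 14.4 9.4
      vertex 20.6 7.2 9.4
    endloop
  endfacet
endsolid part

The G0 Z moves step by Δz≈1.2 mm. Every layer's G1 loop is the same polygon, so the solid is a straight extrusion of it from z=0 to z≈9.4. Closing with flat bottom and top caps and triangulating gives 32 facets — a regular 9-sided prism (a cylinder approximated with 9 flat sides), circumscribed radius ≈ 10.6 mm, height ≈ 9.4 mm.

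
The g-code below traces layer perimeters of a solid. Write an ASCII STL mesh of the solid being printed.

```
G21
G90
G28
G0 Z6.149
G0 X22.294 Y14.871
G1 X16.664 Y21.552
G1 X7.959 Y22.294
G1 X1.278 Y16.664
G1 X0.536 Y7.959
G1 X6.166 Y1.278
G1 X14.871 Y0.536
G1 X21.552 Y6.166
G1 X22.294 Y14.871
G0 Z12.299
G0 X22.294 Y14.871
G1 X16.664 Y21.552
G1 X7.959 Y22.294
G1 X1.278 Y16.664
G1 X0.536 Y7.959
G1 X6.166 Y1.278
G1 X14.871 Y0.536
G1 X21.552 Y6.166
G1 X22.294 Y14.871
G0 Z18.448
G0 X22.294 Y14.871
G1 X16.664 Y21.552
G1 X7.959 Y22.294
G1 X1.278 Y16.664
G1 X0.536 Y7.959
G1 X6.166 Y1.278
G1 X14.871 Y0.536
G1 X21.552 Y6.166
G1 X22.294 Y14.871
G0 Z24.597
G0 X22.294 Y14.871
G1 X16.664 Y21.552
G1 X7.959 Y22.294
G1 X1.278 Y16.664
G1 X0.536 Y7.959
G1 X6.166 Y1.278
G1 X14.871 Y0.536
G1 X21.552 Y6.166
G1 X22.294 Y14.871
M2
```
solid part
  facet normal 0.0000 0.0000 -1.0000
    outer loop
      vertex 7.959 22.294 0.000
      vertex 16.664 21.552 0.000
      vertex 22.294 14.871 0.000
    endloop
  endfacet
  facet normal 0.0000 0.0000 -1.0000
    outer loop
      vertex 1.278 16.664 0.000
      vertex 7.959 22.294 0.000
      vertex 22.294 14.871 0.000
    endloop
  endfacet
  facet normal 0.0000 0.0000 -1.0000
    outer loop
      vertex 0.536 7.959 0.000
      vertex 1.278 16.664 0.000
      vertex 22.294 14.871 0.000
    endloop
  endfacet
  facet normal 0.0000 0.0000 -1.0000
    outer loop
      vertex 6.166 1.278 0.000
      vertex 0.536 7.959 0.000
      vertex 22.294 14.871 0.000
    endloop
  endfacet
  facet normal 0.0000 0.0000 -1.0000
    outer loop
      vertex 14.871 0.536 0.000
      vertex 6.166 1.278 0.000
      vertex 22.294 14.871 0.000
    endloop
  endfacet
  facet normal 0.0000 0.0000 -1.0000
    outer loop
      vertex 21.552 6.166 0.000
      vertex 14.871 0.536 0.000
      vertex 22.294 14.871 0.000
    endloop
  endfacet
  facet normal 0.0000 0.0000 1.0000
    outer loop
      vertex 22.294 14.871 24.597
      vertex 16.664 21.552 24.597
      vertex 7.959 22.294 24.597
    endloop
  endfacet
  facet normal 0.0000 0.0000 1.0000
    outer loop
      vertex 22.294 14.871 24.597
      vertex 7.959 22.294 24.597
      vertex 1.278 16.664 24.597
    endloop
  endfacet
  facet normal 0.0000 0.0000 1.0000
    outer loop
      vertex 22.294 14.871 24.597
      vertex 1.278 16.664 24.597
      vertex 0.536 7.959 24.597
    endloop
  endfacet
  facet normal 0.0000 0.0000 1.0000
    outer loop
      vertex 22.294 14.871 24.597
      vertex 0.536 7.959 24.597
      vertex 6.166 1.278 24.597
    endloop
  endfacet
  facet normal 0.0000 0.0000 1.0000
    outer loop
      vertex 22.294 14.871 24.597
      vertex 6.166 1.278 24.597
      vertex 14.871 0.536 24.597
    endloop
  endfacet
  facet normal 0.0000 0.0000 1.0000
    outer loop
      vertex 22.294 14.871 24.597
      vertex 14.871 0.536 24.597
      vertex 21.552 6.166 24.597
    endloop
  endfacet
  facet normal 0.7647 0.6444 0.0000
    outer loop
      vertex 22.294 14.871 0.000
      vertex 16.664 21.552 0.000
      vertex 16.664 21.552 24.597
    endloop
  endfacet
  facet normal 0.7647 0.6444 0.0000
    outer loop
      vertex 22.294 14.871 0.000
      vertex 16.664 21.552 24.597
      vertex 22.294 14.871 24.597
    endloop
  endfacet
  facet normal 0.0849 0.9964 0.0000
    outer loop
      vertex 16.664 21.552 0.000
      vertex 7.959 22.294 0.000
      vertex 7.959 22.294 24.597
    endloop
  endfacet
  facet normal 0.0849 0.9964 0.0000
    outer loop
      vertex 16.664 21.552 0.000
      vertex 7.959 22.294 24.597
      vertex 16.664 21.552 24.597
    endloop
  endfacet
  facet normal -0.6444 0.7647 0.0000
    outer loop
      vertex 7.959 22.294 0.000
      vertex 1.278 16.664 0.000
      vertex 1.278 16.664 24.597
    endloop
  endfacet
  facet normal -0.6444 0.7647 0.0000
    outer loop
      vertex 7.959 22.294 0.000
      vertex 1.278 16.664 24.597
      vertex 7.959 22.294 24.597
    endloop
  endfacet
  facet normal -0.9964 0.0849 0.0000
    outer loop
      vertex 1.278 16.664 0.000
      vertex 0.536 7.959 0.000
      vertex 0.536 7.959 24.597
    endloop
  endfacet
  facet normal -0.9964 0.0849 0.0000
    outer loop
      vertex 1.278 16.664 0.000
      vertex 0.536 7.959 24.597
      vertex 1.278 16.664 24.597
    endloop
  endfacet
  facet normal -0.7647 -0.6444 0.0000
    outer loop
      vertex 0.536 7.959 0.000
      vertex 6.166 1.278 0.000
      vertex 6.166 1.278 24.597
    endloop
  endfacet
  facet normal -0.7647 -0.6444 0.0000
    outer loop
      vertex 0.536 7.959 0.000
      vertex 6.166 1.278 24.597
      vertex 0.536 7.959 24.597
    endloop
  endfacet
  facet normal -0.0849 -0.9964 0.0000
    outer loop
      vertex 6.166 1.278 0.000
      vertex 14.871 0.536 0.000
      vertex 14.871 0.536 24.597
    endloop
  endfacet
  facet normal -0.0849 -0.9964 0.0000
    outer loop
      vertex 6.166 1.278 0.000
      vertex 14.871 0.536 24.597
      vertex 6.166 1.278 24.597
    endloop
  endfacet
  facet normal 0.6444 -0.7647 0.0000
    outer loop
      vertex 14.871 0.536 0.000
      vertex 21.552 6.166 0.000
      vertex 21.552 6.166 24.597
    endloop
  endfacet
  facet normal 0.6444 -0.7647 0.0000
    outer loop
      vertex 14.871 0.536 0.000
      vertex 21.552 6.166 24.597
      vertex 14.871 0.536 24.597
    endloop
  endfacet
  facet normal 0.9964 -0.0849 0.0000
    outer loop
      vertex 21.552 6.166 0.000
      vertex 22.294 14.871 0.000
      vertex 22.294 14.871 24.597
    endloop
  endfacet
  facet normal 0.9964 -0.0849 0.0000
    outer loop
      vertex 21.552 6.166 0.000
      vertex 22.294 14.871 24.597
      vertex 21.552 6.166 24.597
    endloop
  endfacet
endsolid part

The G0 Z moves step by Δz≈6.149 mm. Every layer's G1 loop is the same polygon, so the solid is a straight extrusion of it from z=0 to z≈24.6. Closing with flat bottom and top caps and triangulating gives 28 facets — a regular 8-sided prism (a cylinder approximated with 8 flat sides), circumscribed radius ≈ 11.4 mm, height ≈ 24.6 mm.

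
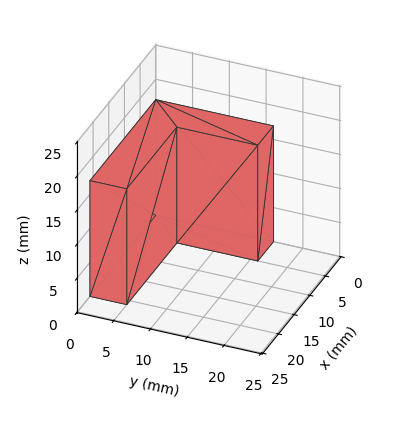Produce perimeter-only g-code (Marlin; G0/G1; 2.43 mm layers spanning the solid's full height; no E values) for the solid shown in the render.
Reading the render: the shape is an L-shaped prism: outer 21 × 16 mm, arm thicknesses ≈ 5 mm (horizontal) and 5 mm (vertical), extruded 17 mm in z (dimensions read to the nearest mm from the axis ticks). For the g-code, the solid's height is divided into equal slices at the stated Δz and each level perimeter traced with G1 moves after a G0 lift.

; perimeter-only toolpath
G21 ; units = mm
G90 ; absolute positioning
G28 ; home
; layer 1
G0 Z2.43
G0 X0.00 Y0.00
G1 X21.00 Y0.00
G1 X21.00 Y5.00
G1 X5.00 Y5.00
G1 X5.00 Y16.00
G1 X0.00 Y16.00
G1 X0.00 Y0.00
; layer 2
G0 Z4.86
G0 X0.00 Y0.00
G1 X21.00 Y0.00
G1 X21.00 Y5.00
G1 X5.00 Y5.00
G1 X5.00 Y16.00
G1 X0.00 Y16.00
G1 X0.00 Y0.00
; layer 3
G0 Z7.29
G0 X0.00 Y0.00
G1 X21.00 Y0.00
G1 X21.00 Y5.00
G1 X5.00 Y5.00
G1 X5.00 Y16.00
G1 X0.00 Y16.00
G1 X0.00 Y0.00
; layer 4
G0 Z9.71
G0 X0.00 Y0.00
G1 X21.00 Y0.00
G1 X21.00 Y5.00
G1 X5.00 Y5.00
G1 X5.00 Y16.00
G1 X0.00 Y16.00
G1 X0.00 Y0.00
; layer 5
G0 Z12.14
G0 X0.00 Y0.00
G1 X21.00 Y0.00
G1 X21.00 Y5.00
G1 X5.00 Y5.00
G1 X5.00 Y16.00
G1 X0.00 Y16.00
G1 X0.00 Y0.00
; layer 6
G0 Z14.57
G0 X0.00 Y0.00
G1 X21.00 Y0.00
G1 X21.00 Y5.00
G1 X5.00 Y5.00
G1 X5.00 Y16.00
G1 X0.00 Y16.00
G1 X0.00 Y0.00
; layer 7
G0 Z17.00
G0 X0.00 Y0.00
G1 X21.00 Y0.00
G1 X21.00 Y5.00
G1 X5.00 Y5.00
G1 X5.00 Y16.00
G1 X0.00 Y16.00
G1 X0.00 Y0.00
M2 ; end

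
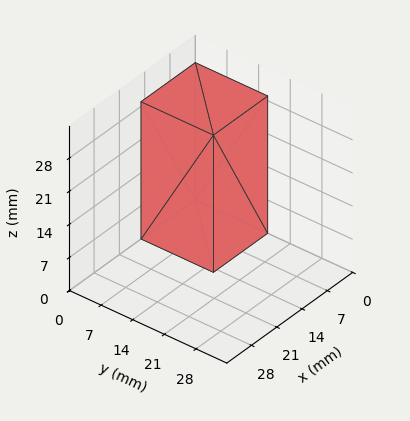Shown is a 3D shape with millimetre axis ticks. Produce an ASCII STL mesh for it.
Reading the render: the shape is a rectangular box, roughly 15 × 16 mm footprint and 29 mm tall (dimensions read to the nearest mm from the axis ticks). For the STL, each face is triangulated and given an outward normal.

solid part
  facet normal 0.0000 0.0000 -1.0000
    outer loop
      vertex 15.0 16.0 0.0
      vertex 15.0 0.0 0.0
      vertex 0.0 0.0 0.0
    endloop
  endfacet
  facet normal 0.0000 0.0000 -1.0000
    outer loop
      vertex 0.0 16.0 0.0
      vertex 15.0 16.0 0.0
      vertex 0.0 0.0 0.0
    endloop
  endfacet
  facet normal 0.0000 0.0000 1.0000
    outer loop
      vertex 0.0 0.0 29.0
      vertex 15.0 0.0 29.0
      vertex 15.0 16.0 29.0
    endloop
  endfacet
  facet normal 0.0000 0.0000 1.0000
    outer loop
      vertex 0.0 0.0 29.0
      vertex 15.0 16.0 29.0
      vertex 0.0 16.0 29.0
    endloop
  endfacet
  facet normal 0.0000 -1.0000 0.0000
    outer loop
      vertex 0.0 0.0 0.0
      vertex 15.0 0.0 0.0
      vertex 15.0 0.0 29.0
    endloop
  endfacet
  facet normal 0.0000 -1.0000 0.0000
    outer loop
      vertex 0.0 0.0 0.0
      vertex 15.0 0.0 29.0
      vertex 0.0 0.0 29.0
    endloop
  endfacet
  facet normal 0.0000 1.0000 0.0000
    outer loop
      vertex 15.0 16.0 29.0
      vertex 15.0 16.0 0.0
      vertex 0.0 16.0 0.0
    endloop
  endfacet
  facet normal 0.0000 1.0000 0.0000
    outer loop
      vertex 0.0 16.0 29.0
      vertex 15.0 16.0 29.0
      vertex 0.0 16.0 0.0
    endloop
  endfacet
  facet normal -1.0000 0.0000 0.0000
    outer loop
      vertex 0.0 16.0 29.0
      vertex 0.0 16.0 0.0
      vertex 0.0 0.0 0.0
    endloop
  endfacet
  facet normal -1.0000 0.0000 0.0000
    outer loop
      vertex 0.0 0.0 29.0
      vertex 0.0 16.0 29.0
      vertex 0.0 0.0 0.0
    endloop
  endfacet
  facet normal 1.0000 0.0000 0.0000
    outer loop
      vertex 15.0 0.0 0.0
      vertex 15.0 16.0 0.0
      vertex 15.0 16.0 29.0
    endloop
  endfacet
  facet normal 1.0000 0.0000 0.0000
    outer loop
      vertex 15.0 0.0 0.0
      vertex 15.0 16.0 29.0
      vertex 15.0 0.0 29.0
    endloop
  endfacet
endsolid part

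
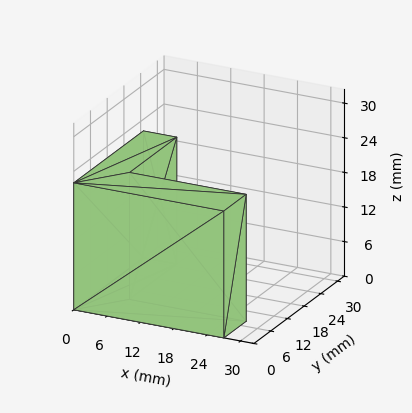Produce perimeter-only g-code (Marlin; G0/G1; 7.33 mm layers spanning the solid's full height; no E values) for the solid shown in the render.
Reading the render: the shape is an L-shaped prism: outer 27 × 25 mm, arm thicknesses ≈ 8 mm (horizontal) and 6 mm (vertical), extruded 22 mm in z (dimensions read to the nearest mm from the axis ticks). For the g-code, the solid's height is divided into equal slices at the stated Δz and each level perimeter traced with G1 moves after a G0 lift.

; perimeter-only toolpath
G21 ; units = mm
G90 ; absolute positioning
G28 ; home
; layer 1
G0 Z7.33
G0 X0.00 Y0.00
G1 X27.00 Y0.00
G1 X27.00 Y8.00
G1 X6.00 Y8.00
G1 X6.00 Y25.00
G1 X0.00 Y25.00
G1 X0.00 Y0.00
; layer 2
G0 Z14.67
G0 X0.00 Y0.00
G1 X27.00 Y0.00
G1 X27.00 Y8.00
G1 X6.00 Y8.00
G1 X6.00 Y25.00
G1 X0.00 Y25.00
G1 X0.00 Y0.00
; layer 3
G0 Z22.00
G0 X0.00 Y0.00
G1 X27.00 Y0.00
G1 X27.00 Y8.00
G1 X6.00 Y8.00
G1 X6.00 Y25.00
G1 X0.00 Y25.00
G1 X0.00 Y0.00
M2 ; end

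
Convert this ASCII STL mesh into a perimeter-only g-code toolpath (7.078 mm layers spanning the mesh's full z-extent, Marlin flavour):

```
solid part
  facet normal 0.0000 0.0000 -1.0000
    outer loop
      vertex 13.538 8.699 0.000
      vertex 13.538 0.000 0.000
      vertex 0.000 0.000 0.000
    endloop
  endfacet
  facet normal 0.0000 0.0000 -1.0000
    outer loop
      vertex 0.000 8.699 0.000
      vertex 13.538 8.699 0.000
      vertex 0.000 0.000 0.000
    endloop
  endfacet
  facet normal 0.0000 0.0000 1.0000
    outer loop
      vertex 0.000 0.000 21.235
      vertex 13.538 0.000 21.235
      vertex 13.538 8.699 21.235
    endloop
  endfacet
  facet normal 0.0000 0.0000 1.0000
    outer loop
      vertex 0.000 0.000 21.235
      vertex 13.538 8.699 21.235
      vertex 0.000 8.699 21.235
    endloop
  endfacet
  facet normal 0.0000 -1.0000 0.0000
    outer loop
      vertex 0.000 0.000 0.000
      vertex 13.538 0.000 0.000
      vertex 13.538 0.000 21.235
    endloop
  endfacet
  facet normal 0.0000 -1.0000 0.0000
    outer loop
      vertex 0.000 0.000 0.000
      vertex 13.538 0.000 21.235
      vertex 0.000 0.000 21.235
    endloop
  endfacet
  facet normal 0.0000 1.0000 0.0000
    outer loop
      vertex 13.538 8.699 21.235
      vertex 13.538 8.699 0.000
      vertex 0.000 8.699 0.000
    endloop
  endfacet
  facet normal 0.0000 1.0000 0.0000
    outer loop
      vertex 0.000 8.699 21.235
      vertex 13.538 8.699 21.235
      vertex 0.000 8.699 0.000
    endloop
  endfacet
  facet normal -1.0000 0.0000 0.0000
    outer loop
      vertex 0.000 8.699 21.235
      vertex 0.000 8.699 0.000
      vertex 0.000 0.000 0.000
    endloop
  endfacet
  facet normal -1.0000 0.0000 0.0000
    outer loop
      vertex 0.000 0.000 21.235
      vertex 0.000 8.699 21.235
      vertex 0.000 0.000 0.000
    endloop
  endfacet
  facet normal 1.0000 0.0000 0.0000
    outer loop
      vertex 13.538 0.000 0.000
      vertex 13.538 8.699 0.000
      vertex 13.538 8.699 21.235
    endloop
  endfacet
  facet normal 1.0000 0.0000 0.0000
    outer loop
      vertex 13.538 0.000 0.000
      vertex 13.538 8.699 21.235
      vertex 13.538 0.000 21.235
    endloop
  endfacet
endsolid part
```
; perimeter-only toolpath
G21 ; units = mm
G90 ; absolute positioning
G28 ; home
; layer 1
G0 Z7.078
G0 X0.000 Y0.000
G1 X13.538 Y0.000
G1 X13.538 Y8.699
G1 X0.000 Y8.699
G1 X0.000 Y0.000
; layer 2
G0 Z14.157
G0 X0.000 Y0.000
G1 X13.538 Y0.000
G1 X13.538 Y8.699
G1 X0.000 Y8.699
G1 X0.000 Y0.000
; layer 3
G0 Z21.235
G0 X0.000 Y0.000
G1 X13.538 Y0.000
G1 X13.538 Y8.699
G1 X0.000 Y8.699
G1 X0.000 Y0.000
M2 ; end

The solid is a rectangular box, roughly 13.5 × 8.7 mm footprint and 21.2 mm tall. Slicing at Δz = 7.078 mm — 3 equal slices spanning the solid's height, so layer i sits at z = i·h/3 — gives 3 non-empty perimeters. Each is a 4-segment closed polygon; G0 lifts to the layer z and rapids to the start vertex, then G1 traces the edges.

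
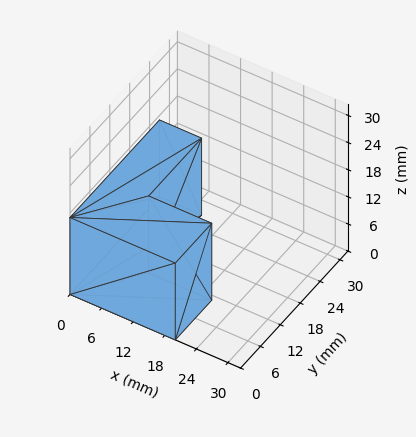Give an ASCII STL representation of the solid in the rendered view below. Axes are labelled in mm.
Reading the render: the shape is an L-shaped prism: outer 20 × 27 mm, arm thicknesses ≈ 11 mm (horizontal) and 8 mm (vertical), extruded 17 mm in z (dimensions read to the nearest mm from the axis ticks). For the STL, each face is triangulated and given an outward normal.

solid part
  facet normal 0.0000 0.0000 -1.0000
    outer loop
      vertex 20.000 11.000 0.000
      vertex 20.000 0.000 0.000
      vertex 0.000 0.000 0.000
    endloop
  endfacet
  facet normal 0.0000 0.0000 -1.0000
    outer loop
      vertex 8.000 11.000 0.000
      vertex 20.000 11.000 0.000
      vertex 0.000 0.000 0.000
    endloop
  endfacet
  facet normal 0.0000 0.0000 -1.0000
    outer loop
      vertex 8.000 27.000 0.000
      vertex 8.000 11.000 0.000
      vertex 0.000 0.000 0.000
    endloop
  endfacet
  facet normal 0.0000 0.0000 -1.0000
    outer loop
      vertex 0.000 27.000 0.000
      vertex 8.000 27.000 0.000
      vertex 0.000 0.000 0.000
    endloop
  endfacet
  facet normal 0.0000 0.0000 1.0000
    outer loop
      vertex 0.000 0.000 17.000
      vertex 20.000 0.000 17.000
      vertex 20.000 11.000 17.000
    endloop
  endfacet
  facet normal 0.0000 0.0000 1.0000
    outer loop
      vertex 0.000 0.000 17.000
      vertex 20.000 11.000 17.000
      vertex 8.000 11.000 17.000
    endloop
  endfacet
  facet normal 0.0000 0.0000 1.0000
    outer loop
      vertex 0.000 0.000 17.000
      vertex 8.000 11.000 17.000
      vertex 8.000 27.000 17.000
    endloop
  endfacet
  facet normal 0.0000 0.0000 1.0000
    outer loop
      vertex 0.000 0.000 17.000
      vertex 8.000 27.000 17.000
      vertex 0.000 27.000 17.000
    endloop
  endfacet
  facet normal 0.0000 -1.0000 0.0000
    outer loop
      vertex 0.000 0.000 0.000
      vertex 20.000 0.000 0.000
      vertex 20.000 0.000 17.000
    endloop
  endfacet
  facet normal 0.0000 -1.0000 0.0000
    outer loop
      vertex 0.000 0.000 0.000
      vertex 20.000 0.000 17.000
      vertex 0.000 0.000 17.000
    endloop
  endfacet
  facet normal 1.0000 0.0000 0.0000
    outer loop
      vertex 20.000 0.000 0.000
      vertex 20.000 11.000 0.000
      vertex 20.000 11.000 17.000
    endloop
  endfacet
  facet normal 1.0000 0.0000 0.0000
    outer loop
      vertex 20.000 0.000 0.000
      vertex 20.000 11.000 17.000
      vertex 20.000 0.000 17.000
    endloop
  endfacet
  facet normal 0.0000 1.0000 0.0000
    outer loop
      vertex 20.000 11.000 0.000
      vertex 8.000 11.000 0.000
      vertex 8.000 11.000 17.000
    endloop
  endfacet
  facet normal 0.0000 1.0000 0.0000
    outer loop
      vertex 20.000 11.000 0.000
      vertex 8.000 11.000 17.000
      vertex 20.000 11.000 17.000
    endloop
  endfacet
  facet normal 1.0000 0.0000 0.0000
    outer loop
      vertex 8.000 11.000 0.000
      vertex 8.000 27.000 0.000
      vertex 8.000 27.000 17.000
    endloop
  endfacet
  facet normal 1.0000 0.0000 0.0000
    outer loop
      vertex 8.000 11.000 0.000
      vertex 8.000 27.000 17.000
      vertex 8.000 11.000 17.000
    endloop
  endfacet
  facet normal 0.0000 1.0000 0.0000
    outer loop
      vertex 8.000 27.000 0.000
      vertex 0.000 27.000 0.000
      vertex 0.000 27.000 17.000
    endloop
  endfacet
  facet normal 0.0000 1.0000 0.0000
    outer loop
      vertex 8.000 27.000 0.000
      vertex 0.000 27.000 17.000
      vertex 8.000 27.000 17.000
    endloop
  endfacet
  facet normal -1.0000 0.0000 0.0000
    outer loop
      vertex 0.000 27.000 0.000
      vertex 0.000 0.000 0.000
      vertex 0.000 0.000 17.000
    endloop
  endfacet
  facet normal -1.0000 0.0000 0.0000
    outer loop
      vertex 0.000 27.000 0.000
      vertex 0.000 0.000 17.000
      vertex 0.000 27.000 17.000
    endloop
  endfacet
endsolid part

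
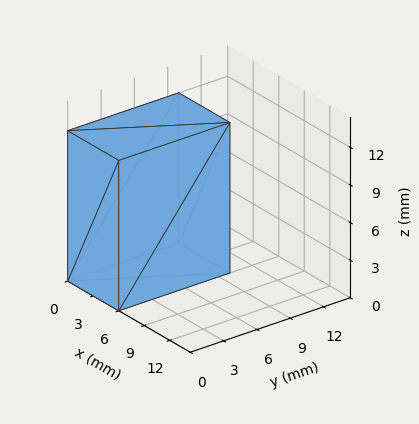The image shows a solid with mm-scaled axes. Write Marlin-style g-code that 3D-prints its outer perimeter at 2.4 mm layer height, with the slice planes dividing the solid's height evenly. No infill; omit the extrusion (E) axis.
Reading the render: the shape is a rectangular box, roughly 6 × 10 mm footprint and 12 mm tall (dimensions read to the nearest mm from the axis ticks). For the g-code, the solid's height is divided into equal slices at the stated Δz and each level perimeter traced with G1 moves after a G0 lift.

; perimeter-only toolpath
G21 ; units = mm
G90 ; absolute positioning
G28 ; home
; layer 1
G0 Z2.4
G0 X0.0 Y0.0
G1 X6.0 Y0.0
G1 X6.0 Y10.0
G1 X0.0 Y10.0
G1 X0.0 Y0.0
; layer 2
G0 Z4.8
G0 X0.0 Y0.0
G1 X6.0 Y0.0
G1 X6.0 Y10.0
G1 X0.0 Y10.0
G1 X0.0 Y0.0
; layer 3
G0 Z7.2
G0 X0.0 Y0.0
G1 X6.0 Y0.0
G1 X6.0 Y10.0
G1 X0.0 Y10.0
G1 X0.0 Y0.0
; layer 4
G0 Z9.6
G0 X0.0 Y0.0
G1 X6.0 Y0.0
G1 X6.0 Y10.0
G1 X0.0 Y10.0
G1 X0.0 Y0.0
; layer 5
G0 Z12.0
G0 X0.0 Y0.0
G1 X6.0 Y0.0
G1 X6.0 Y10.0
G1 X0.0 Y10.0
G1 X0.0 Y0.0
M2 ; end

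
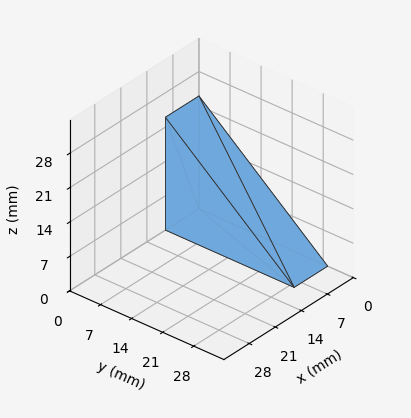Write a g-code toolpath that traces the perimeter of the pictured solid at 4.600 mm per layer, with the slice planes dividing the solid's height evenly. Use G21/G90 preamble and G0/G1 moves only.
Reading the render: the shape is a wedge (ramp): 9 × 29 mm base, rising to 23 mm along the y=0 edge and sloping linearly to z=0 at y=29 (dimensions read to the nearest mm from the axis ticks). For the g-code, the solid's height is divided into equal slices at the stated Δz and each level perimeter traced with G1 moves after a G0 lift.

; perimeter-only toolpath
G21 ; units = mm
G90 ; absolute positioning
G28 ; home
; layer 1
G0 Z4.600
G0 X0.000 Y0.000
G1 X9.000 Y0.000
G1 X9.000 Y23.200
G1 X0.000 Y23.200
G1 X0.000 Y0.000
; layer 2
G0 Z9.200
G0 X0.000 Y0.000
G1 X9.000 Y0.000
G1 X9.000 Y17.400
G1 X0.000 Y17.400
G1 X0.000 Y0.000
; layer 3
G0 Z13.800
G0 X0.000 Y0.000
G1 X9.000 Y0.000
G1 X9.000 Y11.600
G1 X0.000 Y11.600
G1 X0.000 Y0.000
; layer 4
G0 Z18.400
G0 X0.000 Y0.000
G1 X9.000 Y0.000
G1 X9.000 Y5.800
G1 X0.000 Y5.800
G1 X0.000 Y0.000
M2 ; end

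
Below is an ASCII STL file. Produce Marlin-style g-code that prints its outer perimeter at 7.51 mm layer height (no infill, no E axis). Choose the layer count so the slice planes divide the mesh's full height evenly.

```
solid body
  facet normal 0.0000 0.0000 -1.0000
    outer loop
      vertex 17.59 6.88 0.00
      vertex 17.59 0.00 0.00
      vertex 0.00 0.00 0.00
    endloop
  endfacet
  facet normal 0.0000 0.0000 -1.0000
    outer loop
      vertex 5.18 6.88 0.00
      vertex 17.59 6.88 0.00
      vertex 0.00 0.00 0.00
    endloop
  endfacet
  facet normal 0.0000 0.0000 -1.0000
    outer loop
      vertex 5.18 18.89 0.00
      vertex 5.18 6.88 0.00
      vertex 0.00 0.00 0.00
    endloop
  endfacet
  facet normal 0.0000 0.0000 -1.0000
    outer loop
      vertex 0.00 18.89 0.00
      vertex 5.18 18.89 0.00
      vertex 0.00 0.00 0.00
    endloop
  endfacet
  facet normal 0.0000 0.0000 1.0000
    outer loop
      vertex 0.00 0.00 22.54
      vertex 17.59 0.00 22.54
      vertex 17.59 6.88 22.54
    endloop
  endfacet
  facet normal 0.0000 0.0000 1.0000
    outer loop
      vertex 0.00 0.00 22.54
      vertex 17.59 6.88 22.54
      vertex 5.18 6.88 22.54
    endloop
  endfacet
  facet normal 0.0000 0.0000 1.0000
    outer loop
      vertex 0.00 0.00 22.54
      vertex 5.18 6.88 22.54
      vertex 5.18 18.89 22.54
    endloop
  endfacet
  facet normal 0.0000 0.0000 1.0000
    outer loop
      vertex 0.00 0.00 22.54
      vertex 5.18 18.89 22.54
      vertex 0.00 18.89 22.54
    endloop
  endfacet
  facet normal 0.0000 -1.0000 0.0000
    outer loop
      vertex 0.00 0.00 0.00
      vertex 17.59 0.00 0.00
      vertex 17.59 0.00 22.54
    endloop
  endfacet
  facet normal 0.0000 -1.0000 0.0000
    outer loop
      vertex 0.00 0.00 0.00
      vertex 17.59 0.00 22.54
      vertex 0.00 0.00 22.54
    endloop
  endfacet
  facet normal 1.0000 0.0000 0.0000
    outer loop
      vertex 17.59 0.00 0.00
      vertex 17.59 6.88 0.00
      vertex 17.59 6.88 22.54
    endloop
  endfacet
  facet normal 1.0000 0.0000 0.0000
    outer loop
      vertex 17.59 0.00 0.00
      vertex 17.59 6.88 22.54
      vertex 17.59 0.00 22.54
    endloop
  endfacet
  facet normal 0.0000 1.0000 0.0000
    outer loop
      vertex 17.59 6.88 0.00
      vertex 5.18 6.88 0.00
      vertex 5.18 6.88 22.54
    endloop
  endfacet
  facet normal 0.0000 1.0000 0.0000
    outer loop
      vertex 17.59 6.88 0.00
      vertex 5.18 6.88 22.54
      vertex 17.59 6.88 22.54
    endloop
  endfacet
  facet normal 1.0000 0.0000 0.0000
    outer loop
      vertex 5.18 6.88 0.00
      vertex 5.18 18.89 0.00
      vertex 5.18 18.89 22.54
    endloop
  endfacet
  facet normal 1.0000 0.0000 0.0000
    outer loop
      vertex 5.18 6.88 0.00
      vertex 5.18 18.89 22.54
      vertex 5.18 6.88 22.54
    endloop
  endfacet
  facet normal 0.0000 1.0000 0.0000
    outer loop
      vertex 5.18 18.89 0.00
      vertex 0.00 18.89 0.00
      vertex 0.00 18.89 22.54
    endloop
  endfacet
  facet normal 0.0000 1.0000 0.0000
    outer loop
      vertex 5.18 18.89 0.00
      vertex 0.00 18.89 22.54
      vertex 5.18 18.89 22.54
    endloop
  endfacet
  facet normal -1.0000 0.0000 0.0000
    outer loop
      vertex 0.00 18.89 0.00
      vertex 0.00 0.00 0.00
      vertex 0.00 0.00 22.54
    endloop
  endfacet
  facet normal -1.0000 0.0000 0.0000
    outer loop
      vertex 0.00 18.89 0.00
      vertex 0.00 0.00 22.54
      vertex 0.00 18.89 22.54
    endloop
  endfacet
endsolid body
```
; perimeter-only toolpath
G21 ; units = mm
G90 ; absolute positioning
G28 ; home
; layer 1
G0 Z7.51
G0 X0.00 Y0.00
G1 X17.59 Y0.00
G1 X17.59 Y6.88
G1 X5.18 Y6.88
G1 X5.18 Y18.89
G1 X0.00 Y18.89
G1 X0.00 Y0.00
; layer 2
G0 Z15.03
G0 X0.00 Y0.00
G1 X17.59 Y0.00
G1 X17.59 Y6.88
G1 X5.18 Y6.88
G1 X5.18 Y18.89
G1 X0.00 Y18.89
G1 X0.00 Y0.00
; layer 3
G0 Z22.54
G0 X0.00 Y0.00
G1 X17.59 Y0.00
G1 X17.59 Y6.88
G1 X5.18 Y6.88
G1 X5.18 Y18.89
G1 X0.00 Y18.89
G1 X0.00 Y0.00
M2 ; end

The solid is an L-shaped prism: outer 17.6 × 18.9 mm, arm thicknesses ≈ 6.88 mm (horizontal) and 5.18 mm (vertical), extruded 22.5 mm in z. Slicing at Δz = 7.51 mm — 3 equal slices spanning the solid's height, so layer i sits at z = i·h/3 — gives 3 non-empty perimeters. Each is a 6-segment closed polygon; G0 lifts to the layer z and rapids to the start vertex, then G1 traces the edges.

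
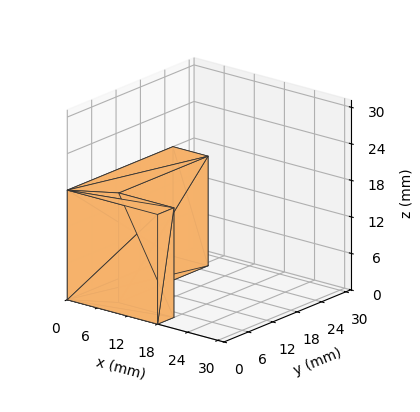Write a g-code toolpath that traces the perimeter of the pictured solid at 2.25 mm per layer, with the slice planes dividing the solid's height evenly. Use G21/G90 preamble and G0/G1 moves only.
Reading the render: the shape is an L-shaped prism: outer 18 × 26 mm, arm thicknesses ≈ 4 mm (horizontal) and 7 mm (vertical), extruded 18 mm in z (dimensions read to the nearest mm from the axis ticks). For the g-code, the solid's height is divided into equal slices at the stated Δz and each level perimeter traced with G1 moves after a G0 lift.

; perimeter-only toolpath
G21 ; units = mm
G90 ; absolute positioning
G28 ; home
; layer 1
G0 Z2.25
G0 X0.00 Y0.00
G1 X18.00 Y0.00
G1 X18.00 Y4.00
G1 X7.00 Y4.00
G1 X7.00 Y26.00
G1 X0.00 Y26.00
G1 X0.00 Y0.00
; layer 2
G0 Z4.50
G0 X0.00 Y0.00
G1 X18.00 Y0.00
G1 X18.00 Y4.00
G1 X7.00 Y4.00
G1 X7.00 Y26.00
G1 X0.00 Y26.00
G1 X0.00 Y0.00
; layer 3
G0 Z6.75
G0 X0.00 Y0.00
G1 X18.00 Y0.00
G1 X18.00 Y4.00
G1 X7.00 Y4.00
G1 X7.00 Y26.00
G1 X0.00 Y26.00
G1 X0.00 Y0.00
; layer 4
G0 Z9.00
G0 X0.00 Y0.00
G1 X18.00 Y0.00
G1 X18.00 Y4.00
G1 X7.00 Y4.00
G1 X7.00 Y26.00
G1 X0.00 Y26.00
G1 X0.00 Y0.00
; layer 5
G0 Z11.25
G0 X0.00 Y0.00
G1 X18.00 Y0.00
G1 X18.00 Y4.00
G1 X7.00 Y4.00
G1 X7.00 Y26.00
G1 X0.00 Y26.00
G1 X0.00 Y0.00
; layer 6
G0 Z13.50
G0 X0.00 Y0.00
G1 X18.00 Y0.00
G1 X18.00 Y4.00
G1 X7.00 Y4.00
G1 X7.00 Y26.00
G1 X0.00 Y26.00
G1 X0.00 Y0.00
; layer 7
G0 Z15.75
G0 X0.00 Y0.00
G1 X18.00 Y0.00
G1 X18.00 Y4.00
G1 X7.00 Y4.00
G1 X7.00 Y26.00
G1 X0.00 Y26.00
G1 X0.00 Y0.00
; layer 8
G0 Z18.00
G0 X0.00 Y0.00
G1 X18.00 Y0.00
G1 X18.00 Y4.00
G1 X7.00 Y4.00
G1 X7.00 Y26.00
G1 X0.00 Y26.00
G1 X0.00 Y0.00
M2 ; end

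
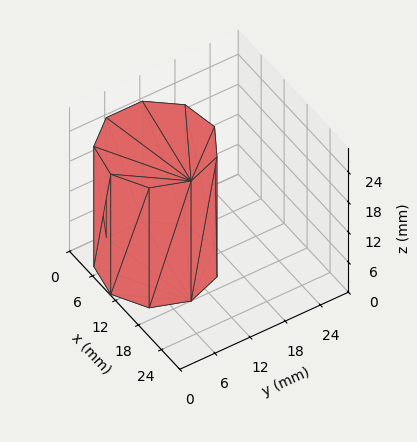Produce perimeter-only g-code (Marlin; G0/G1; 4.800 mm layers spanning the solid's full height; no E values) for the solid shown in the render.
Reading the render: the shape is a regular 9-sided prism (a cylinder approximated with 9 flat sides), circumscribed radius ≈ 9 mm, height ≈ 24 mm (dimensions read to the nearest mm from the axis ticks). For the g-code, the solid's height is divided into equal slices at the stated Δz and each level perimeter traced with G1 moves after a G0 lift.

; perimeter-only toolpath
G21 ; units = mm
G90 ; absolute positioning
G28 ; home
; layer 1
G0 Z4.800
G0 X18.000 Y9.000
G1 X15.894 Y14.785
G1 X10.563 Y17.863
G1 X4.500 Y16.794
G1 X0.543 Y12.078
G1 X0.543 Y5.922
G1 X4.500 Y1.206
G1 X10.563 Y0.137
G1 X15.894 Y3.215
G1 X18.000 Y9.000
; layer 2
G0 Z9.600
G0 X18.000 Y9.000
G1 X15.894 Y14.785
G1 X10.563 Y17.863
G1 X4.500 Y16.794
G1 X0.543 Y12.078
G1 X0.543 Y5.922
G1 X4.500 Y1.206
G1 X10.563 Y0.137
G1 X15.894 Y3.215
G1 X18.000 Y9.000
; layer 3
G0 Z14.400
G0 X18.000 Y9.000
G1 X15.894 Y14.785
G1 X10.563 Y17.863
G1 X4.500 Y16.794
G1 X0.543 Y12.078
G1 X0.543 Y5.922
G1 X4.500 Y1.206
G1 X10.563 Y0.137
G1 X15.894 Y3.215
G1 X18.000 Y9.000
; layer 4
G0 Z19.200
G0 X18.000 Y9.000
G1 X15.894 Y14.785
G1 X10.563 Y17.863
G1 X4.500 Y16.794
G1 X0.543 Y12.078
G1 X0.543 Y5.922
G1 X4.500 Y1.206
G1 X10.563 Y0.137
G1 X15.894 Y3.215
G1 X18.000 Y9.000
; layer 5
G0 Z24.000
G0 X18.000 Y9.000
G1 X15.894 Y14.785
G1 X10.563 Y17.863
G1 X4.500 Y16.794
G1 X0.543 Y12.078
G1 X0.543 Y5.922
G1 X4.500 Y1.206
G1 X10.563 Y0.137
G1 X15.894 Y3.215
G1 X18.000 Y9.000
M2 ; end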